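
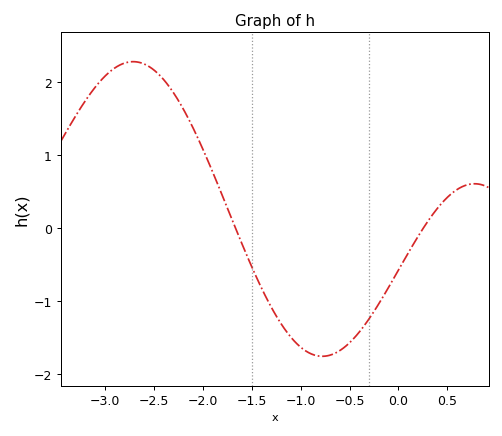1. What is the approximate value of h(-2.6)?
2.25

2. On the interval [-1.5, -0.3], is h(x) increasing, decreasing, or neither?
neither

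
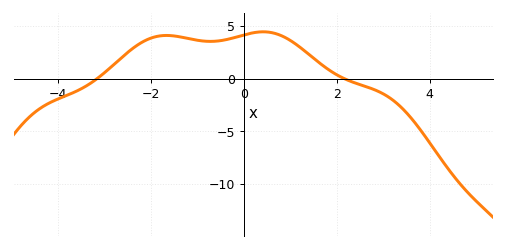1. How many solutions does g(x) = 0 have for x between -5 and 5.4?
2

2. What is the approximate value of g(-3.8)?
-1.56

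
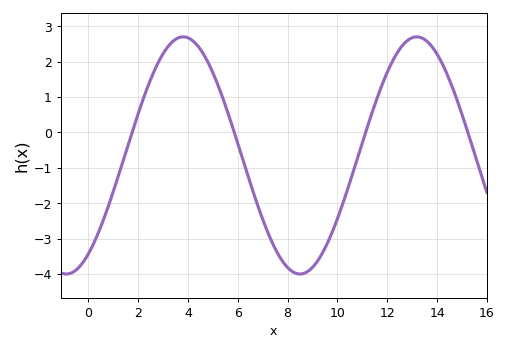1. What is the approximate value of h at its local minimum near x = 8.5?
-4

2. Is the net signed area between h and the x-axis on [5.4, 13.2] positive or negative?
negative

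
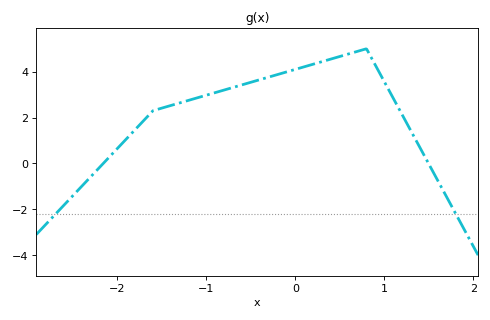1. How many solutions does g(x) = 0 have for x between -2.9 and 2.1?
2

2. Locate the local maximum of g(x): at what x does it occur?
0.8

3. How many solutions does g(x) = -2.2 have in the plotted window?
2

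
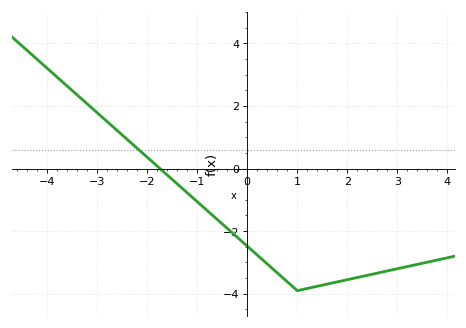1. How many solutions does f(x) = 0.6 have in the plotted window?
1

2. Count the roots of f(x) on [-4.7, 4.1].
1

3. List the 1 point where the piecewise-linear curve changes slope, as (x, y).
(1, -3.9)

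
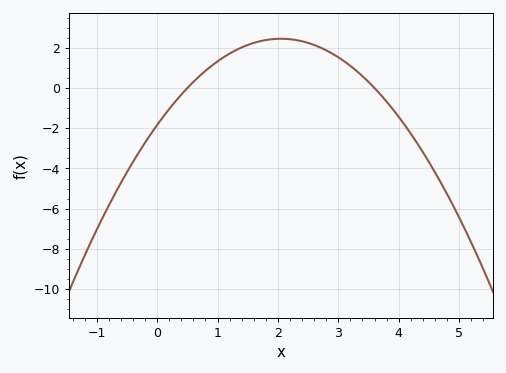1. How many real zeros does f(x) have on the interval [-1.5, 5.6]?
2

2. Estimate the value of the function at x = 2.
2.4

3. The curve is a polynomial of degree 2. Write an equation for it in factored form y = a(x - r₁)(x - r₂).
y = -1.02(x - 0.5)(x - 3.6)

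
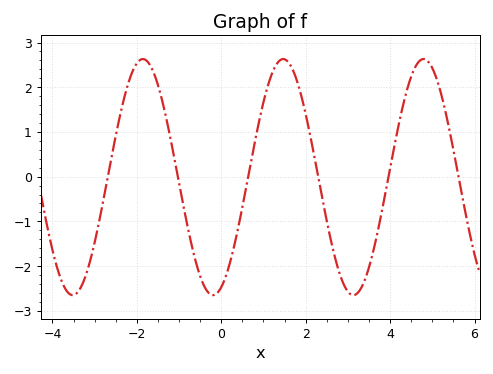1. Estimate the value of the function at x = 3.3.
-2.5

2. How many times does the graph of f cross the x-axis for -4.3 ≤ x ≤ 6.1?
6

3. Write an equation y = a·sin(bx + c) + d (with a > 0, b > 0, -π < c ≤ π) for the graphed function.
y = 2.64sin(1.9x - 1.2) - 0.01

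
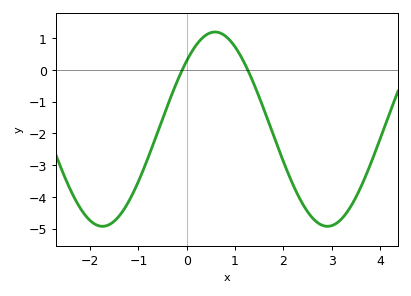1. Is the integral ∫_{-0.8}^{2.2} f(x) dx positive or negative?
negative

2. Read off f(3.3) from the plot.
-4.52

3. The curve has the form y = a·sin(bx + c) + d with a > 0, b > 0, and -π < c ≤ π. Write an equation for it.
y = 3.06sin(1.35x + 0.782) - 1.87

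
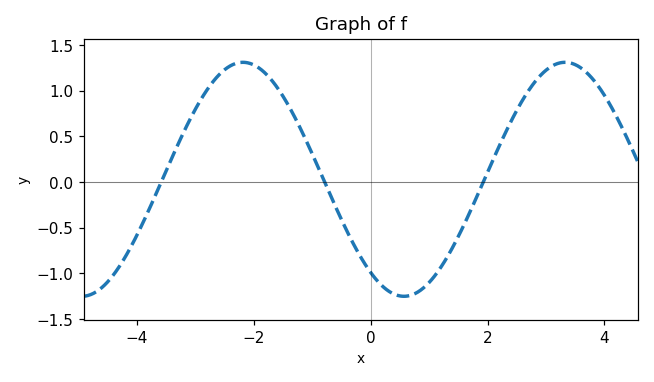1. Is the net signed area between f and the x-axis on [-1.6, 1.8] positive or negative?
negative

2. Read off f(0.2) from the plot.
-1.14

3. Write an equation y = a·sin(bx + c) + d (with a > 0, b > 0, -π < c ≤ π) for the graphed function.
y = 1.28sin(1.14x - 2.22) + 0.03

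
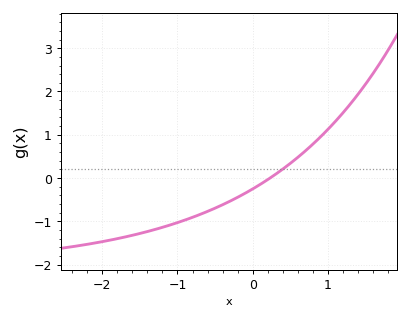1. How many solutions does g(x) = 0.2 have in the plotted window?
1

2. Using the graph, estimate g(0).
-0.25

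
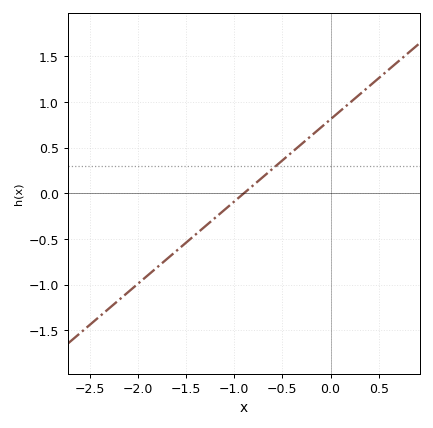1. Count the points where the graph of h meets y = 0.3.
1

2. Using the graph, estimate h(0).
0.81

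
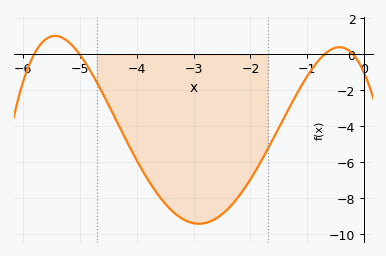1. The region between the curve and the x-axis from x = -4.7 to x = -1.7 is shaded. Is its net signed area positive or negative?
negative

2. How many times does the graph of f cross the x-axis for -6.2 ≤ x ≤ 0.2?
4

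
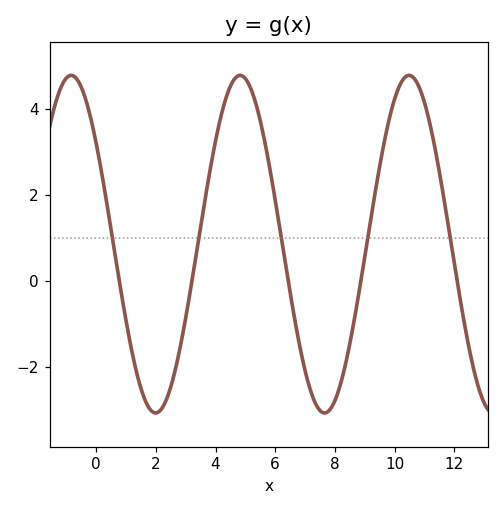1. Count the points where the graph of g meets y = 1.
5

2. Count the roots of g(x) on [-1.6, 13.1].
5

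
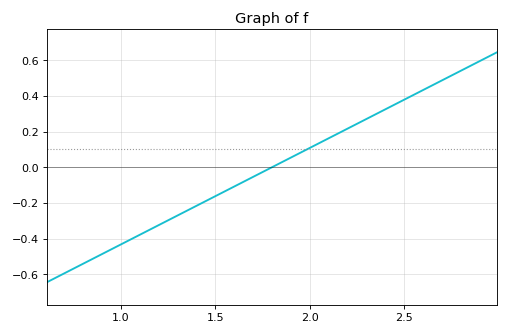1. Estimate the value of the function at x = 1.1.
-0.38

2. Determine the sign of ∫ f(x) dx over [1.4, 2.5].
positive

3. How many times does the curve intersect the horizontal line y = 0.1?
1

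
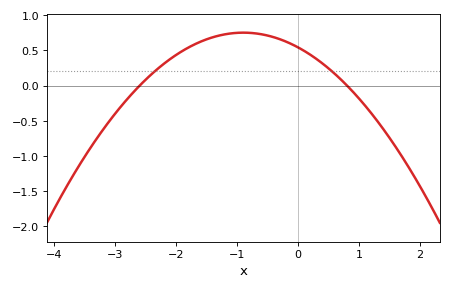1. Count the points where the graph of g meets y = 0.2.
2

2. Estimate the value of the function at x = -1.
0.75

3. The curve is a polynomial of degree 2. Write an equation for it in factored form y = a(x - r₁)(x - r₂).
y = -0.26(x + 2.6)(x - 0.8)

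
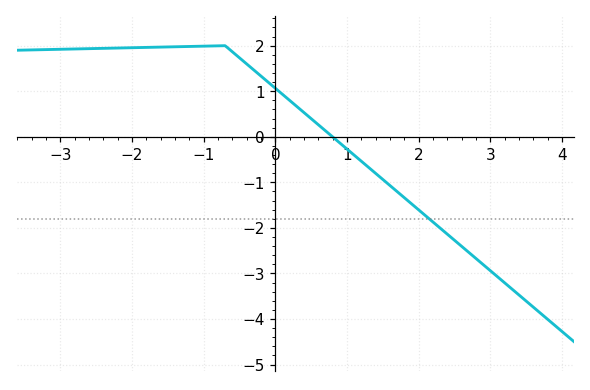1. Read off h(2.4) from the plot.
-2.1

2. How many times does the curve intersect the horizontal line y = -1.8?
1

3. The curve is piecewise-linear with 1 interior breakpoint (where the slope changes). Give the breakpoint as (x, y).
(-0.7, 2)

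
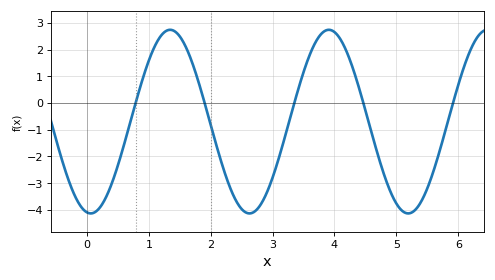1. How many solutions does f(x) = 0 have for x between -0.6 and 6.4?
5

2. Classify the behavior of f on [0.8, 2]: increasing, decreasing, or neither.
neither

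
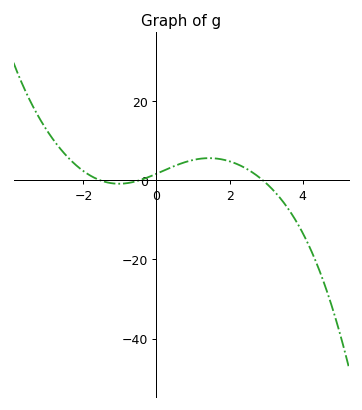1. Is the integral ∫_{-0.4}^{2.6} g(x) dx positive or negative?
positive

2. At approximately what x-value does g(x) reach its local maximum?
1.44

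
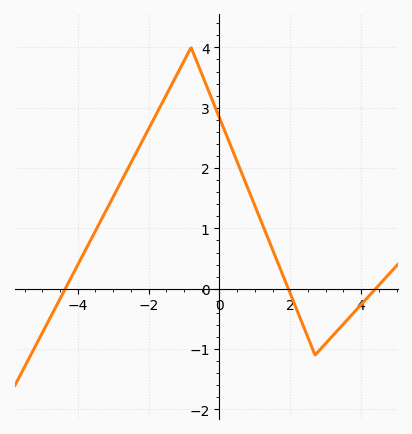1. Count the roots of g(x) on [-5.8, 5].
3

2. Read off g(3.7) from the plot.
-0.456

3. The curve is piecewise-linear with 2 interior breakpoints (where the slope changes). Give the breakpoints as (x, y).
(-0.8, 4); (2.7, -1.1)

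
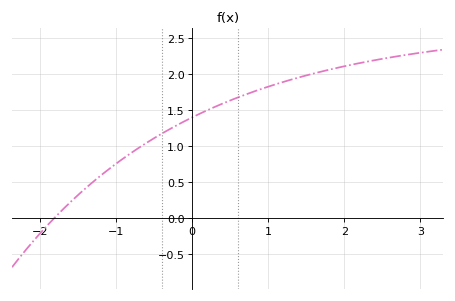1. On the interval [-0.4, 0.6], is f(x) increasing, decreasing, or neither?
increasing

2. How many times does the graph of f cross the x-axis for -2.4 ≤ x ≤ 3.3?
1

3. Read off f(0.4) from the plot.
1.6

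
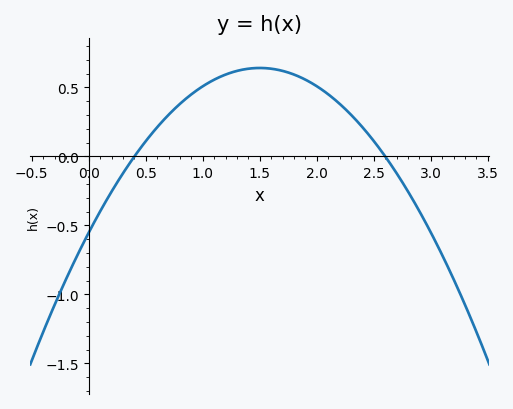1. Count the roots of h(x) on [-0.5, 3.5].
2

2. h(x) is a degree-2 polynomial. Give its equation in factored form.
y = -0.53(x - 0.4)(x - 2.6)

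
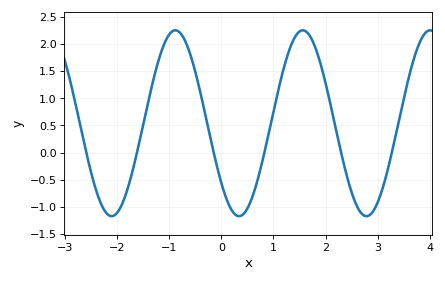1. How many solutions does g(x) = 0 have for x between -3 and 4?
6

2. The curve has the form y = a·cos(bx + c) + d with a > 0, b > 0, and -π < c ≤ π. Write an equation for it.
y = 1.71cos(2.6x + 2.3) + 0.54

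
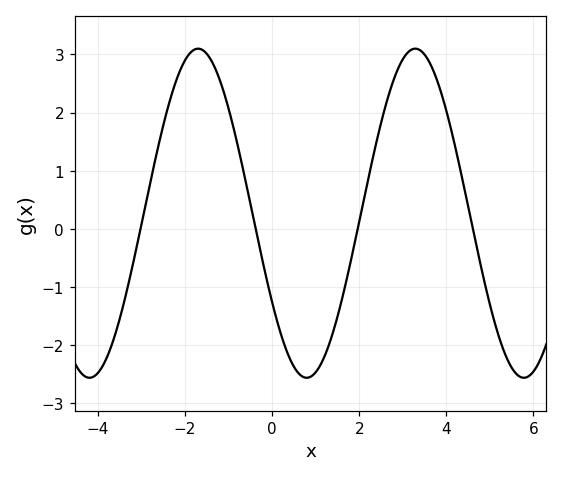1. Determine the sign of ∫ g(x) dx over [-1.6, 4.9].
positive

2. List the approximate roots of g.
-3.02, -0.378, 1.96, 4.61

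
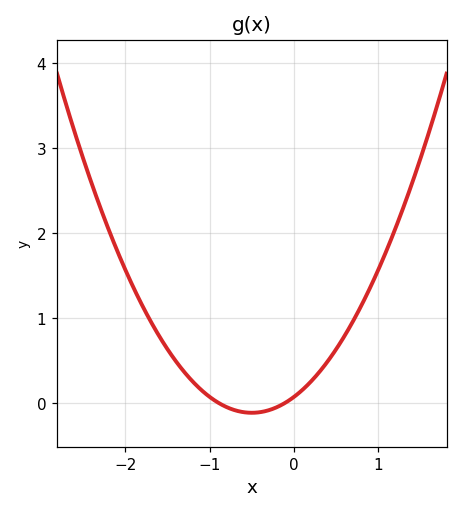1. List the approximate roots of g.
-0.9, -0.1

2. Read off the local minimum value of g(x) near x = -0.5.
-0.12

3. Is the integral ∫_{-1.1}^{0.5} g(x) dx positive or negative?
positive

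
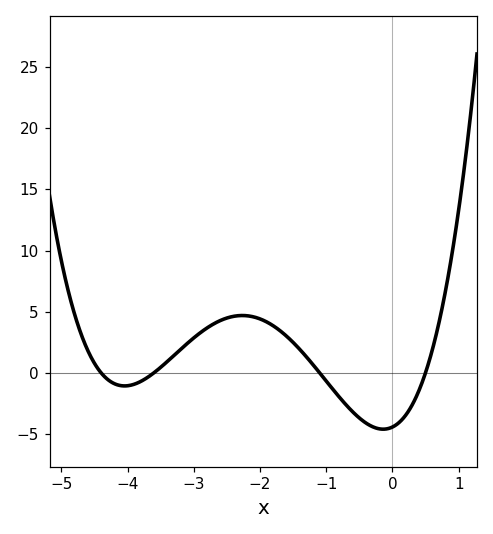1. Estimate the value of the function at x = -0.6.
-3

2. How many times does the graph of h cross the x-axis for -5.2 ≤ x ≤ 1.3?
4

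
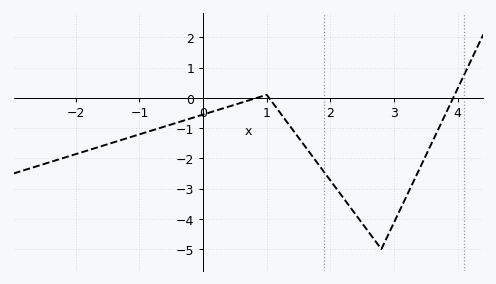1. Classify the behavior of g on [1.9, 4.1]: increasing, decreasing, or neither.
neither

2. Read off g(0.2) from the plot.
-0.423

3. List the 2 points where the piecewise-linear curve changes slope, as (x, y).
(1, 0.1); (2.8, -5)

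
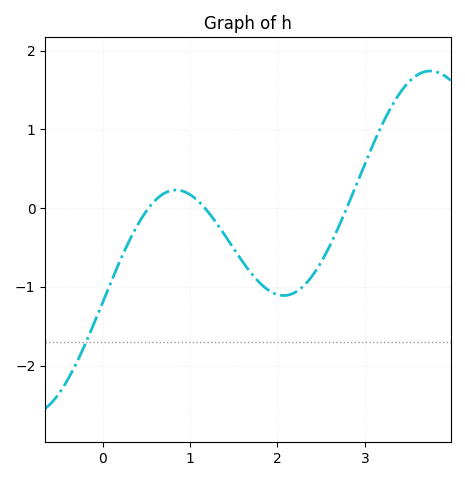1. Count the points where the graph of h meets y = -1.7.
1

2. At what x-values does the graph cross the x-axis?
0.524, 1.17, 2.79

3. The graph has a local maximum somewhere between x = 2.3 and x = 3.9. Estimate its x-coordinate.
3.75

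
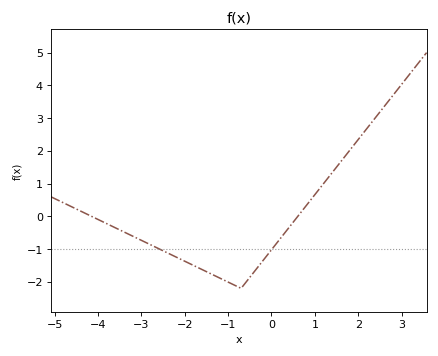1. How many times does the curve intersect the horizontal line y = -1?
2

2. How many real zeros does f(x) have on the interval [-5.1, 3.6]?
2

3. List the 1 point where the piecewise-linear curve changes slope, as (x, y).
(-0.7, -2.2)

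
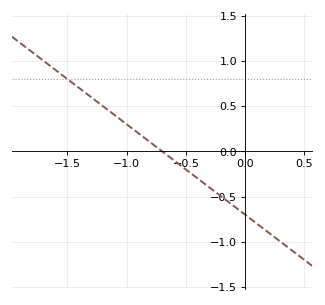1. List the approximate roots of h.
-0.7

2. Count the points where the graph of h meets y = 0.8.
1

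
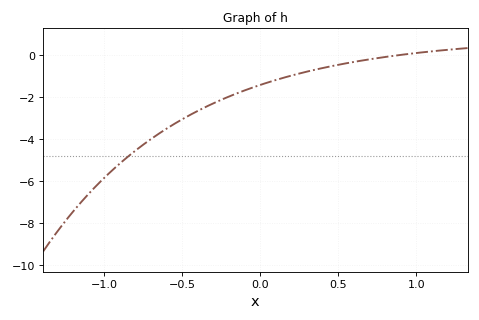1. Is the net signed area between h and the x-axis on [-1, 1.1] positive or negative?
negative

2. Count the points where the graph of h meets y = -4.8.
1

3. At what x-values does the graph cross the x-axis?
0.85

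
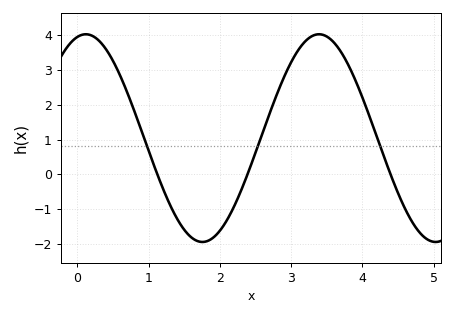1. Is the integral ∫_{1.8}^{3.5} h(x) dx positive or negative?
positive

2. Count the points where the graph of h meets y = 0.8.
3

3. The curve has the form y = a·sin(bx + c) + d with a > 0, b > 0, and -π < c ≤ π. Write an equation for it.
y = 2.98sin(1.9x + 1.3) + 1.04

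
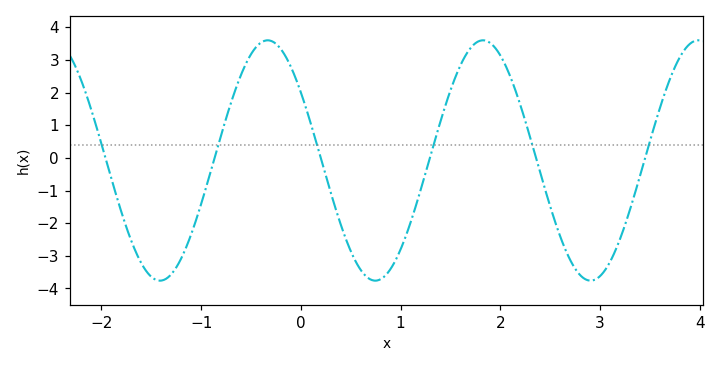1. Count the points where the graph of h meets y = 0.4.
6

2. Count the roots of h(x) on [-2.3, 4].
6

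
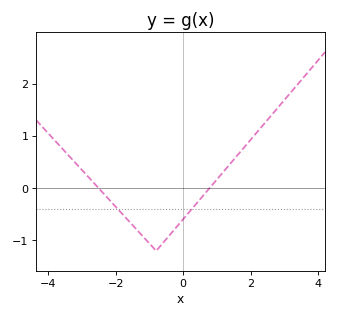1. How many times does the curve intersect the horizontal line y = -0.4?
2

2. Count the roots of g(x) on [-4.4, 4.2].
2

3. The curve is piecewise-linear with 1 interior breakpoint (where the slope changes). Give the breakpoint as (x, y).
(-0.8, -1.2)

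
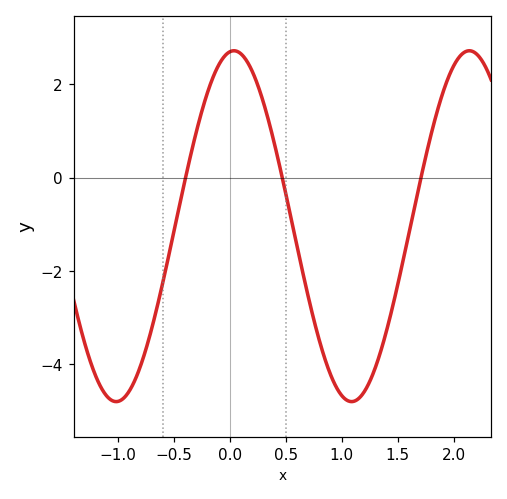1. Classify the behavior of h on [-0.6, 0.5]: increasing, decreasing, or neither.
neither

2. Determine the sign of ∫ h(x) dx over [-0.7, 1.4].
negative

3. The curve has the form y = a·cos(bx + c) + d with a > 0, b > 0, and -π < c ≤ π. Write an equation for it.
y = 3.76cos(3x - 0.11) - 1.04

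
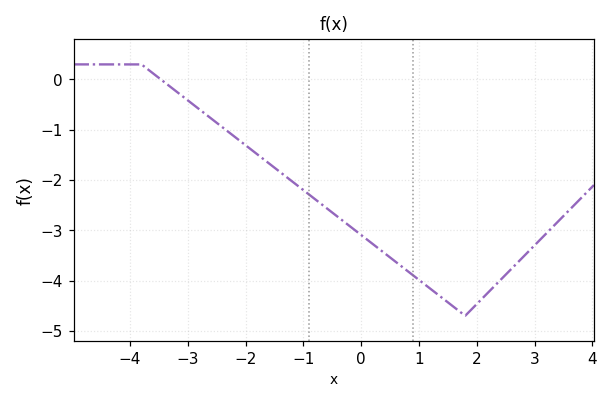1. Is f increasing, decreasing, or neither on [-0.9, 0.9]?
decreasing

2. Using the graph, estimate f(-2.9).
-0.504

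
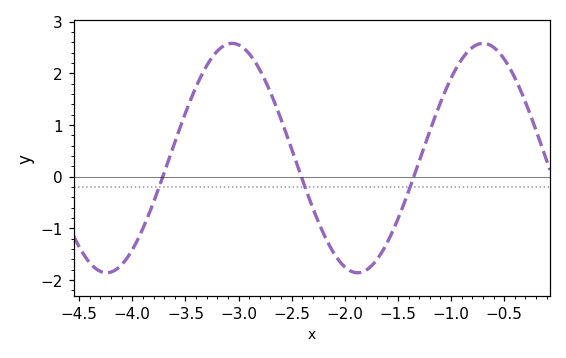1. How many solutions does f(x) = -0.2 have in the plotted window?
3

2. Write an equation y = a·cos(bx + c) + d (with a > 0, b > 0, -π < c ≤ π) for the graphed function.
y = 2.22cos(2.66x + 1.86) + 0.36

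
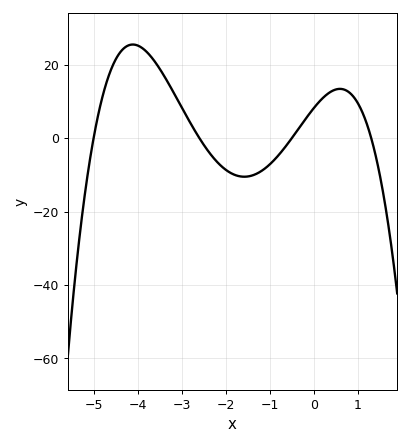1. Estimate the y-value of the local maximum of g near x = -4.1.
26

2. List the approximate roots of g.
-5, -2.6, -0.5, 1.3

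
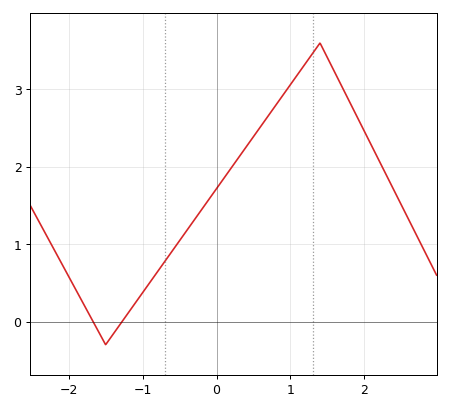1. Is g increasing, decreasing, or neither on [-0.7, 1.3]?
increasing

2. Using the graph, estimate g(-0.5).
1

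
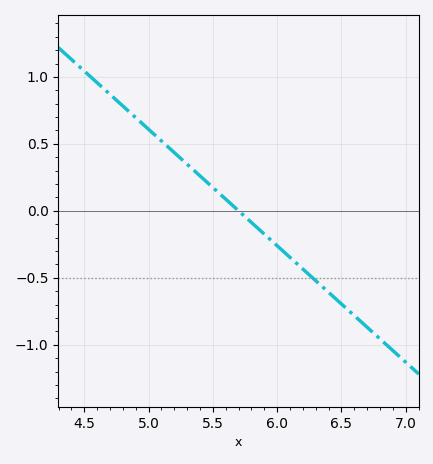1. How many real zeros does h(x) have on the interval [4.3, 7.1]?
1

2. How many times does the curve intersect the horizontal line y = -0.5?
1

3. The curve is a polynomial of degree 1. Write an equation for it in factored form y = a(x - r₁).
y = -0.87(x - 5.7)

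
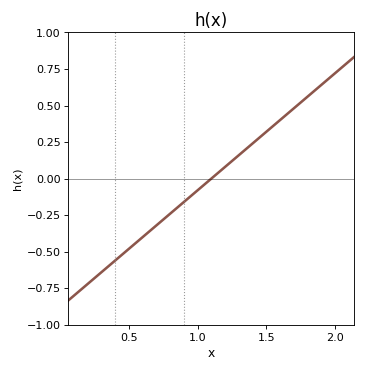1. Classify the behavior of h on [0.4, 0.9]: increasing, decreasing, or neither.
increasing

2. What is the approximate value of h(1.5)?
0.32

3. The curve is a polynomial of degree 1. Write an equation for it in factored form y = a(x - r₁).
y = 0.8(x - 1.1)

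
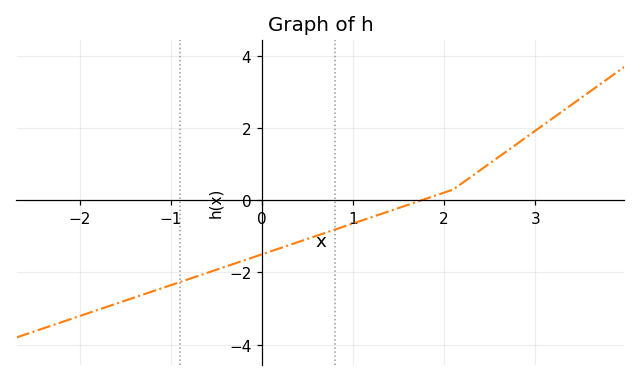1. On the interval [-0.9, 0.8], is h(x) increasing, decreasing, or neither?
increasing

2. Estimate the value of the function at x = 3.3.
2.5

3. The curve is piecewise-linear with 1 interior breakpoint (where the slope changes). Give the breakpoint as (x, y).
(2.1, 0.3)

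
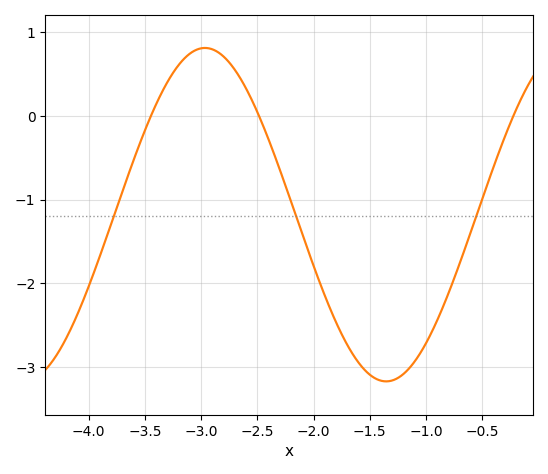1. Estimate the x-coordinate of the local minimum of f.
-1.35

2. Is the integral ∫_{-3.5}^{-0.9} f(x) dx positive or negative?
negative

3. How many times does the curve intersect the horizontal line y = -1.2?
3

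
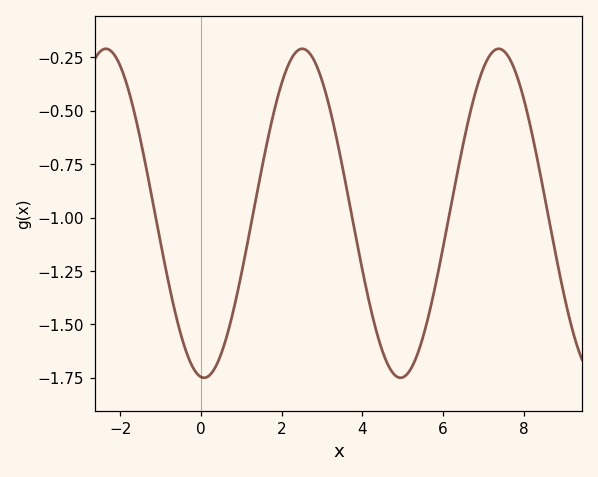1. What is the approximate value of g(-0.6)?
-1.48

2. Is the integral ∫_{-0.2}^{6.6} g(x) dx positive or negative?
negative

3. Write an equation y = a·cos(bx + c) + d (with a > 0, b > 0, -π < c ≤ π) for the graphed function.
y = 0.77cos(1.3x + 3) - 0.98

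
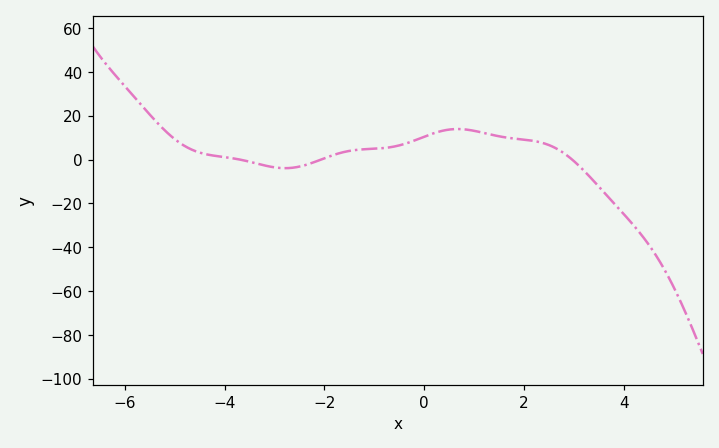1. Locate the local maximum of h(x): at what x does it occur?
0.6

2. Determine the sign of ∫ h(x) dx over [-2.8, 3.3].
positive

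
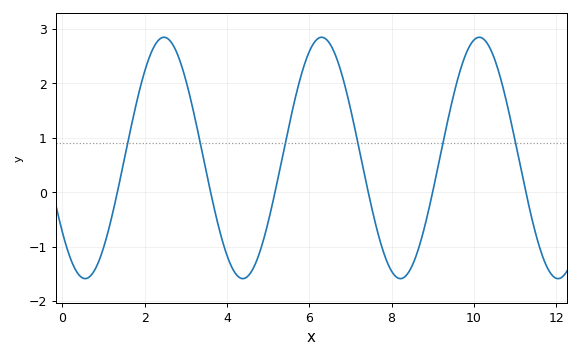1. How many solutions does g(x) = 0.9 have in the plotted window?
6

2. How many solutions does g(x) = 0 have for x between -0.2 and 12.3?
6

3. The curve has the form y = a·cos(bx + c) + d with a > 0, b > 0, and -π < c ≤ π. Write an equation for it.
y = 2.22cos(1.6x + 2.2) + 0.63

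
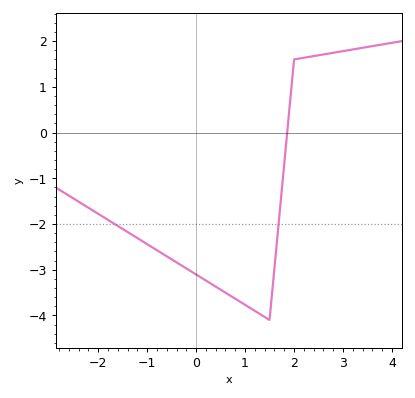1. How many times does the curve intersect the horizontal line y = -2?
2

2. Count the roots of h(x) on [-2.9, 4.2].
1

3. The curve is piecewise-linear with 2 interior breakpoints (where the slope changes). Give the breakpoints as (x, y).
(1.5, -4.1); (2, 1.6)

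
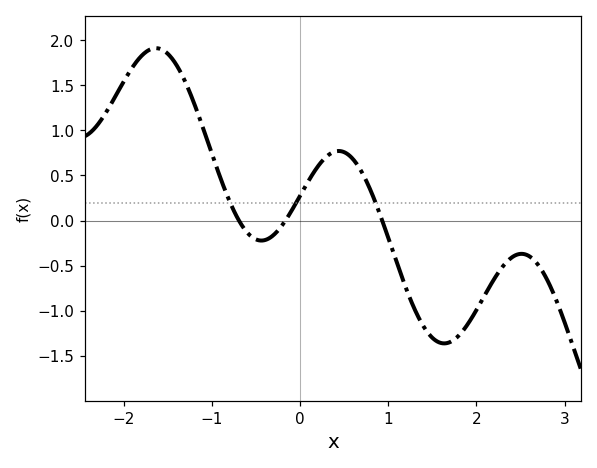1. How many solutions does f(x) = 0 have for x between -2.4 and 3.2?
3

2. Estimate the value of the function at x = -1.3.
1.55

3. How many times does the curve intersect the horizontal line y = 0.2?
3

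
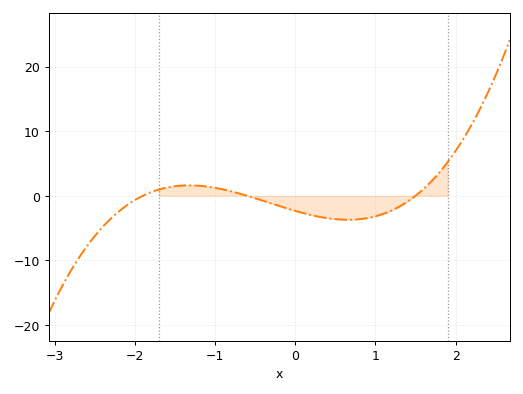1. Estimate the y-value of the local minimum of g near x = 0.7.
-4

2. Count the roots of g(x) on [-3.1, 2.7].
3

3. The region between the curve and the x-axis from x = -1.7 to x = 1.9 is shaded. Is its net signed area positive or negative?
negative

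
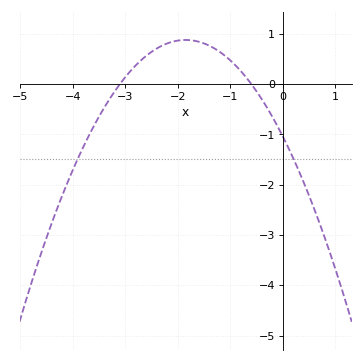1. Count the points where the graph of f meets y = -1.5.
2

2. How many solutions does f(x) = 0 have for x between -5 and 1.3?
2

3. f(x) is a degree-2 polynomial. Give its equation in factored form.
y = -0.56(x + 3.1)(x + 0.6)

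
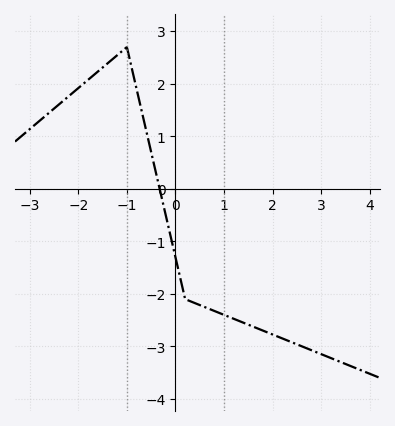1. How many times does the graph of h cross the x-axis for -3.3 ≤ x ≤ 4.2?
1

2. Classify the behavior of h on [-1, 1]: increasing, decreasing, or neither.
decreasing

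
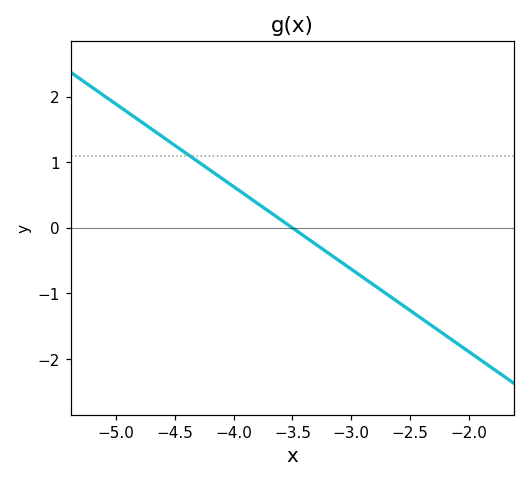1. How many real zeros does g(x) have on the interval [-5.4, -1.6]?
1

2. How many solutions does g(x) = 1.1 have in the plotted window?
1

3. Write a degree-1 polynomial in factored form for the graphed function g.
y = -1.26(x + 3.5)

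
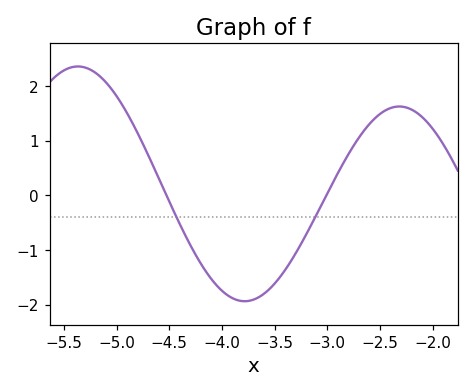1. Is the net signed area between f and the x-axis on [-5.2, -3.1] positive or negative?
negative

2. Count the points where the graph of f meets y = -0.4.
2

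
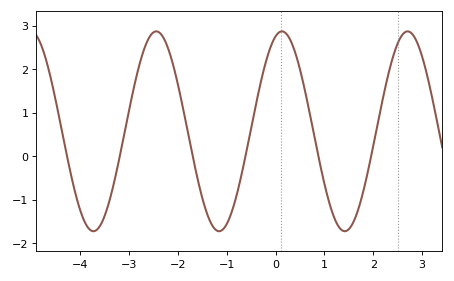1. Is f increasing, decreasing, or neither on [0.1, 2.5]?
neither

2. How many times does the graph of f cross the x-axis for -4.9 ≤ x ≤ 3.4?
6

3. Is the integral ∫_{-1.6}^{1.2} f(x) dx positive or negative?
positive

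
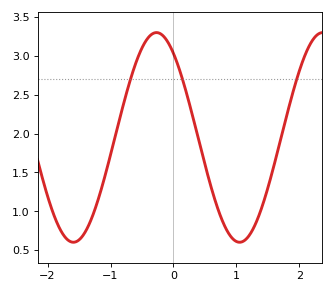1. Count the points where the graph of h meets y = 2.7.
3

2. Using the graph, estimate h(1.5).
1.3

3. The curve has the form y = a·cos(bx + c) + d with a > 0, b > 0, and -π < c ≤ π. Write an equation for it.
y = 1.35cos(2.38x + 0.642) + 1.95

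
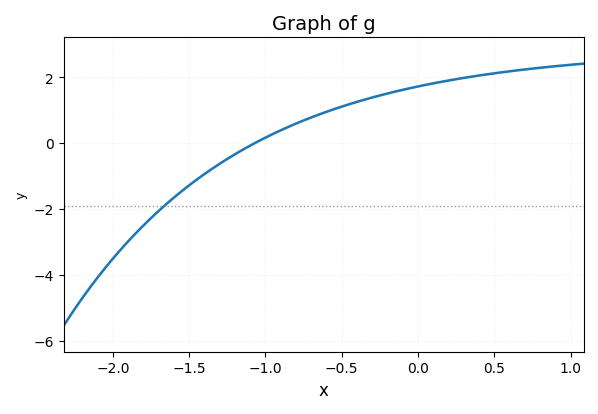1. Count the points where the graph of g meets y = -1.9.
1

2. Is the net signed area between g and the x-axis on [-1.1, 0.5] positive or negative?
positive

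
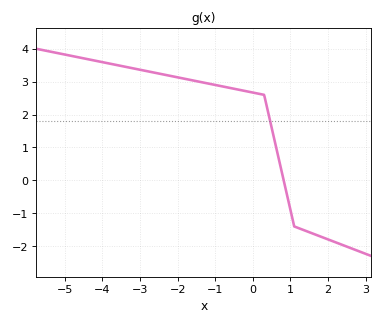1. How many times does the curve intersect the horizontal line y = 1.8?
1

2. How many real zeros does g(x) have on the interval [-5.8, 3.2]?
1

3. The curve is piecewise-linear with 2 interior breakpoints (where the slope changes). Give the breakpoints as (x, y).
(0.3, 2.6); (1.1, -1.4)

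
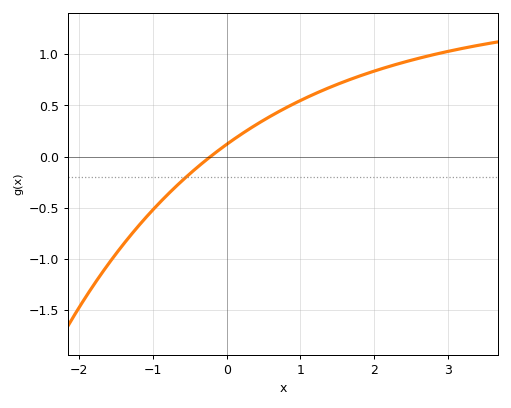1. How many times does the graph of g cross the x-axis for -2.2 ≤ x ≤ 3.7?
1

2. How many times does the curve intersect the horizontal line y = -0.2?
1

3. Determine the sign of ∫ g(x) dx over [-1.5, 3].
positive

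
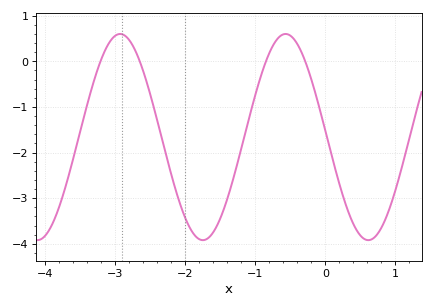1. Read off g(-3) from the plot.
0.561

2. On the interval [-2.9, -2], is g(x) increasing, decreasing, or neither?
decreasing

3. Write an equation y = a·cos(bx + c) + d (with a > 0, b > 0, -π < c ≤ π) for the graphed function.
y = 2.26cos(2.66x + 1.51) - 1.66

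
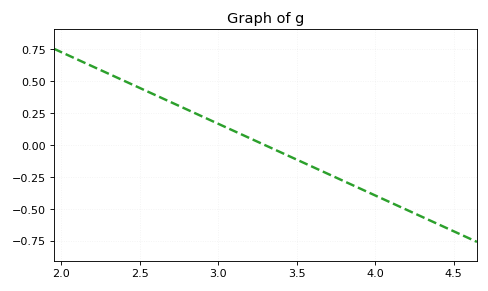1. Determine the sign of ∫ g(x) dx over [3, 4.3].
negative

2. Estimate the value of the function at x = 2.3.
0.56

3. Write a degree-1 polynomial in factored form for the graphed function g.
y = -0.56(x - 3.3)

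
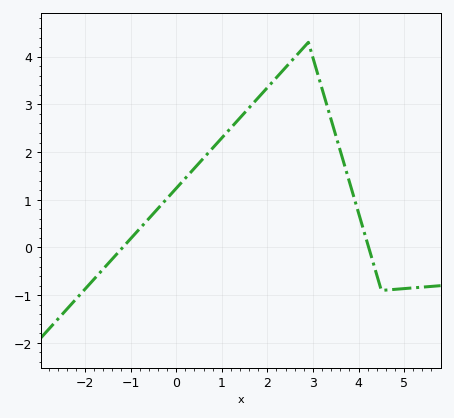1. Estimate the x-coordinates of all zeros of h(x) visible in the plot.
-1.2, 4.2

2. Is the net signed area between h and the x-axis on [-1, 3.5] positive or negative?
positive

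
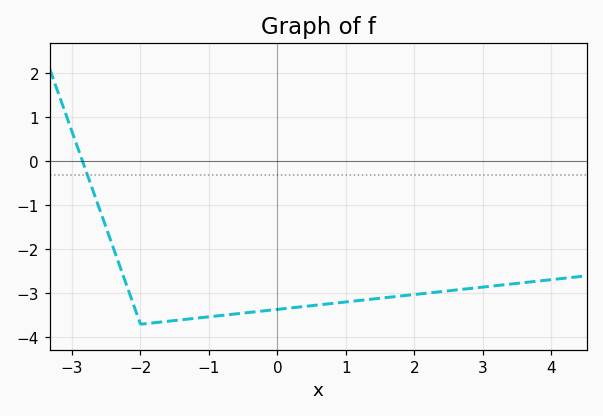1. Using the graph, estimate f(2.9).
-2.9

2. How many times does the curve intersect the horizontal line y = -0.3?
1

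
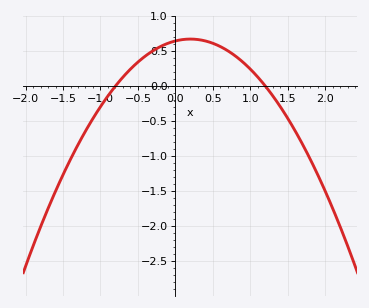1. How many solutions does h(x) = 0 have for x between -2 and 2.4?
2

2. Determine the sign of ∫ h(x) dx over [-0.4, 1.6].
positive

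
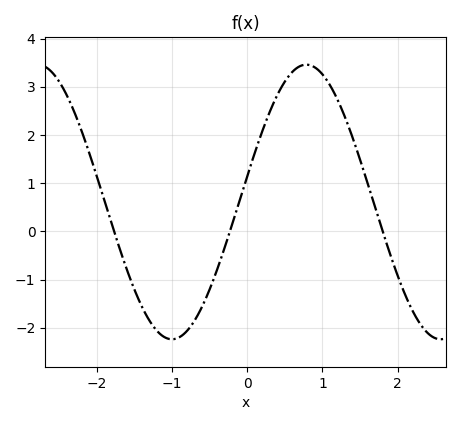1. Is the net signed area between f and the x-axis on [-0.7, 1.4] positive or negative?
positive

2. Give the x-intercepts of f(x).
-1.8, -0.2, 1.8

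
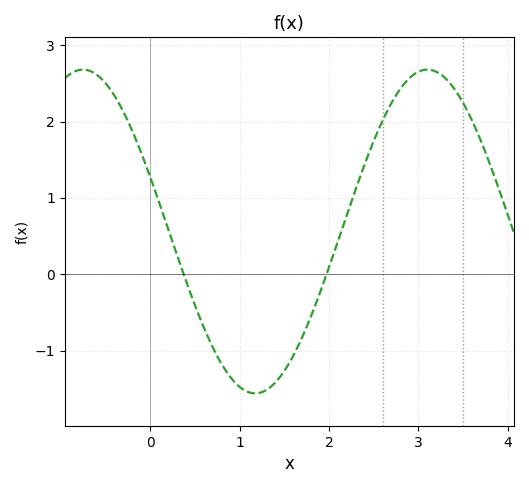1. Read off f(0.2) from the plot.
0.588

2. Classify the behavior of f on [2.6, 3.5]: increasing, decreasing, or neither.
neither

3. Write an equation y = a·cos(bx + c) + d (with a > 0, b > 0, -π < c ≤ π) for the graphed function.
y = 2.12cos(1.63x + 1.23) + 0.56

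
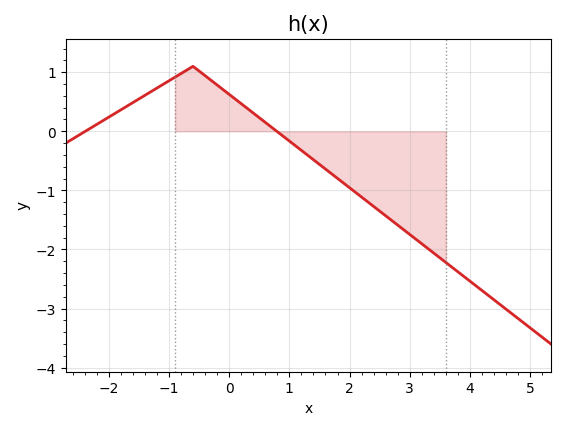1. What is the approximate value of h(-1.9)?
0.3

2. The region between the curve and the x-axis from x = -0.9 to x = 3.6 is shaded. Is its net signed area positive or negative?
negative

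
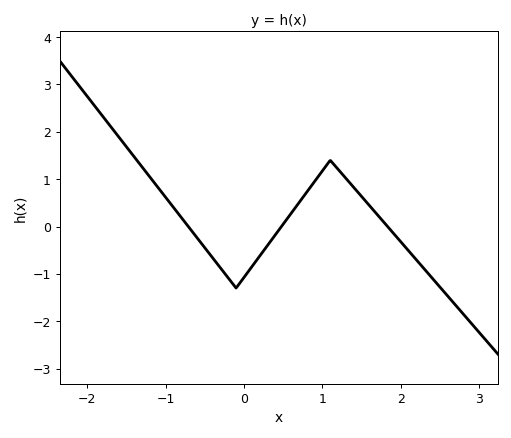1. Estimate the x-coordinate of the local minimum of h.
-0.1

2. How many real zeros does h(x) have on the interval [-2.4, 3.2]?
3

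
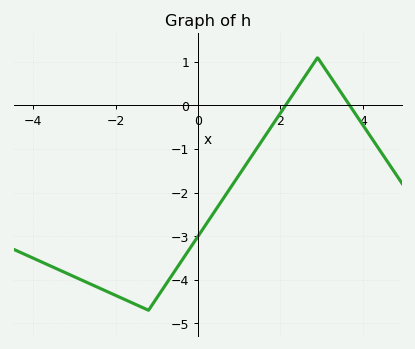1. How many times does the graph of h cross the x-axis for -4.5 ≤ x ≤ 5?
2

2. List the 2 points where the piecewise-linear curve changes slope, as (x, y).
(-1.2, -4.7); (2.9, 1.1)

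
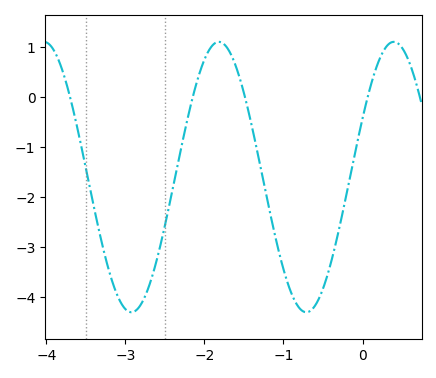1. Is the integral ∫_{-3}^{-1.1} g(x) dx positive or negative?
negative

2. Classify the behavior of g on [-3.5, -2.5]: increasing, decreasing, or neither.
neither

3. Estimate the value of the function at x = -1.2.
-2.09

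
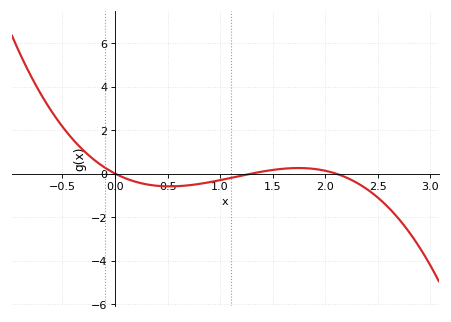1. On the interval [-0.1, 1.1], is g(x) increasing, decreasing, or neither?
neither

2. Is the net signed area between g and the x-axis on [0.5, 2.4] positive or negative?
negative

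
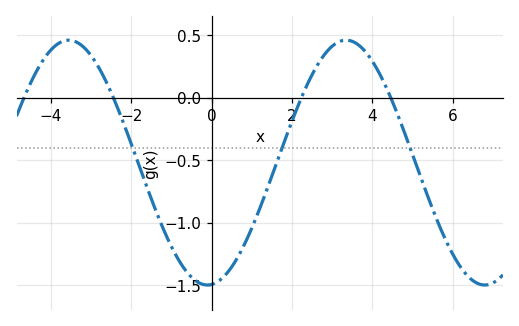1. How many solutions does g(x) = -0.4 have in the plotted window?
3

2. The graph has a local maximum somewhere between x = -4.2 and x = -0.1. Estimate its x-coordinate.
-3.6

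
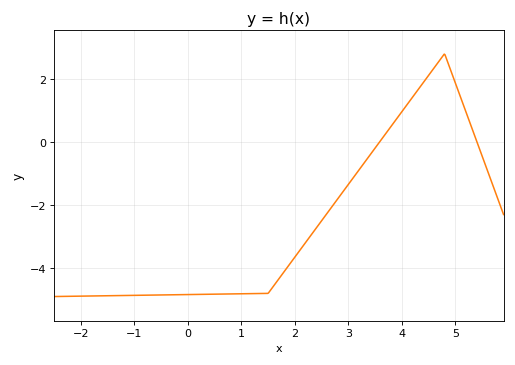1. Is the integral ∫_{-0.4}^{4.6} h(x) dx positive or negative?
negative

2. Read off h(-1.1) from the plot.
-4.8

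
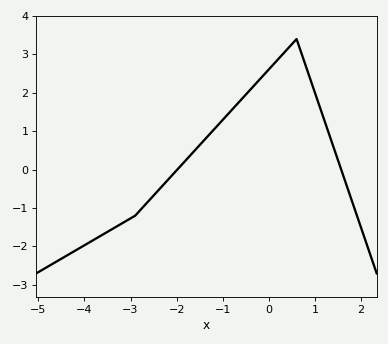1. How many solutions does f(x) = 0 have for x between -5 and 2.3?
2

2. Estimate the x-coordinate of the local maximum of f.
0.6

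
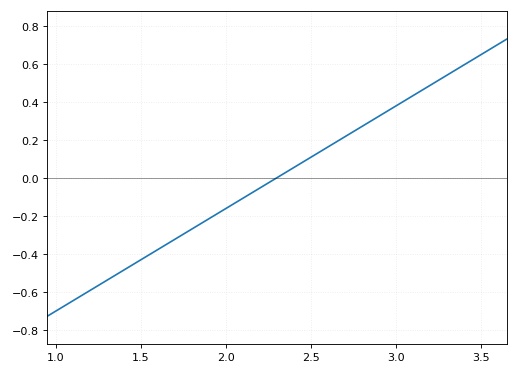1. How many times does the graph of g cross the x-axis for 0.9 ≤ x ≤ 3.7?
1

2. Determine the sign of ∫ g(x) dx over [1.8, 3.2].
positive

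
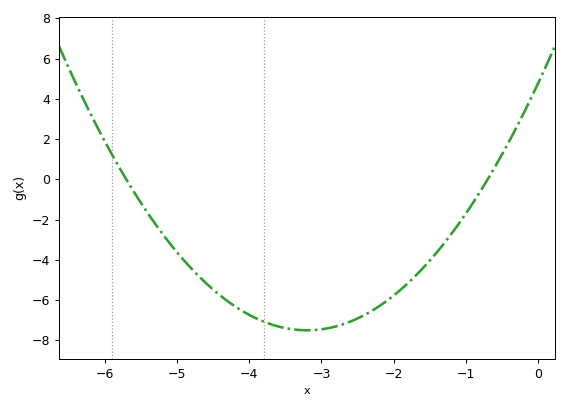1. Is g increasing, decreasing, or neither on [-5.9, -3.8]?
decreasing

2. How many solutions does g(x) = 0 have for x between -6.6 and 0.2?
2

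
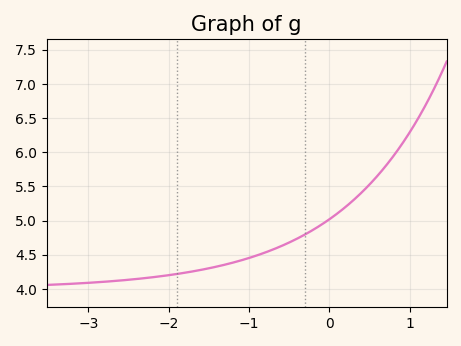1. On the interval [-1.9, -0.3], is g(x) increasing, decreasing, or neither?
increasing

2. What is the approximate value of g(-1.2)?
4.39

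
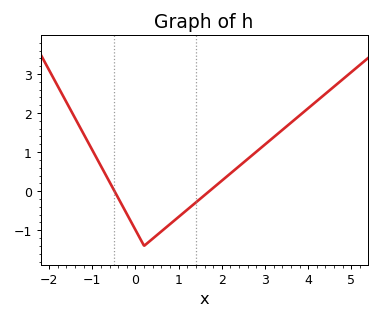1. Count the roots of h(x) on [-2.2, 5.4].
2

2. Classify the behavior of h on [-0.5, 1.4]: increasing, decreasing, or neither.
neither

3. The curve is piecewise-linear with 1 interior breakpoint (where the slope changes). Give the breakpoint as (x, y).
(0.2, -1.4)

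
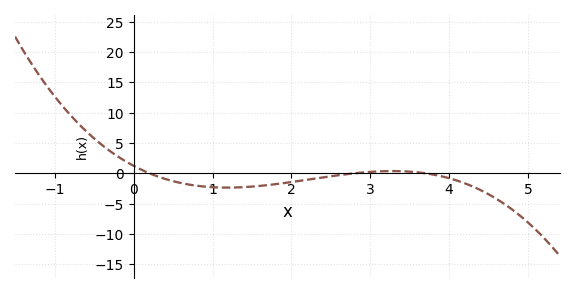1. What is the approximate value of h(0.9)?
-2.2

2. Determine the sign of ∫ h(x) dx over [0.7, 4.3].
negative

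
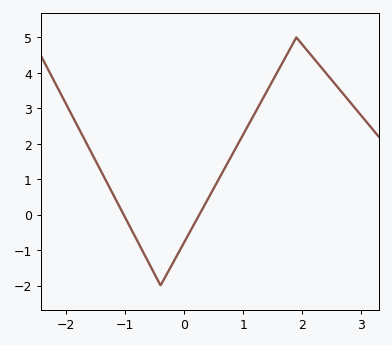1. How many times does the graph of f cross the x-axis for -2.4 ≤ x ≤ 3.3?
2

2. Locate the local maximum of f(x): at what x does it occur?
1.9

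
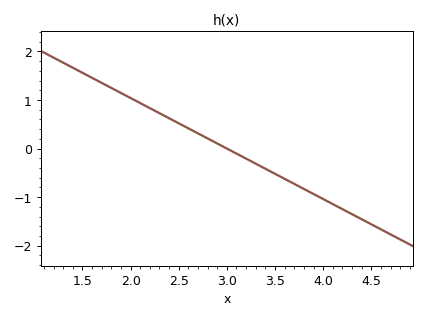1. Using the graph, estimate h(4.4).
-1.46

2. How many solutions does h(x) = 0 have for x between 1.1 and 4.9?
1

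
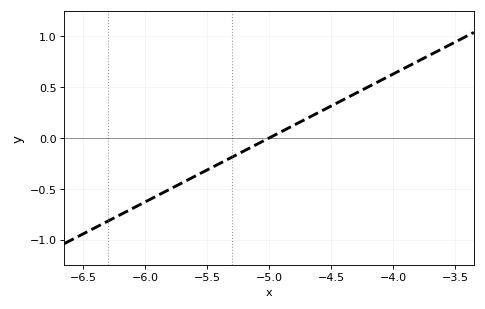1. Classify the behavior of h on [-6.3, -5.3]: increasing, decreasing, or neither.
increasing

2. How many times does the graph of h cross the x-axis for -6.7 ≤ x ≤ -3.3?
1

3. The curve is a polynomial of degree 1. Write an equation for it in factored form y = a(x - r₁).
y = 0.63(x + 5)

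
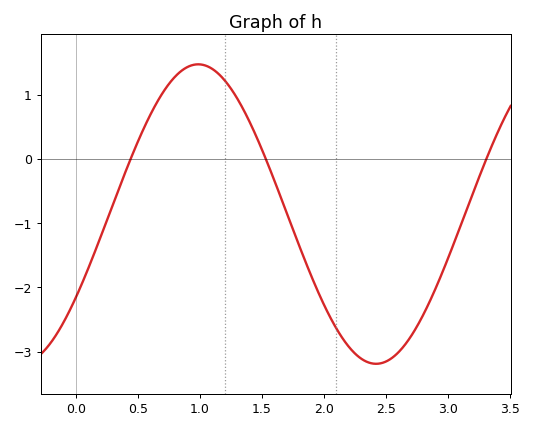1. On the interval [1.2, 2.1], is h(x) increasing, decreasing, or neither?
decreasing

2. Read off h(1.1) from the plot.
1.4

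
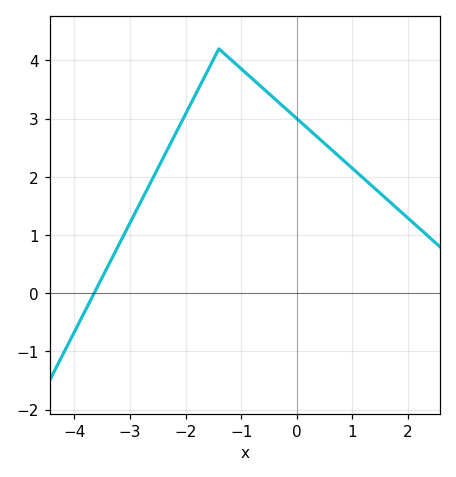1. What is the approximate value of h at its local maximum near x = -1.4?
4.2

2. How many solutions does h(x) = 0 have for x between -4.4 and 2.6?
1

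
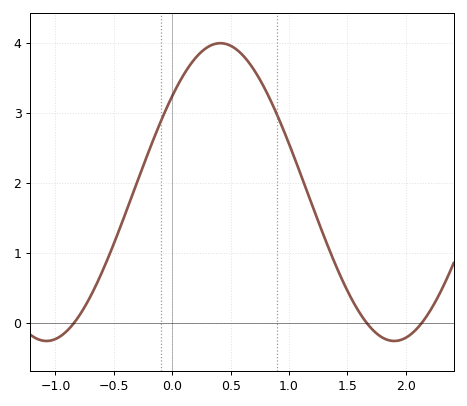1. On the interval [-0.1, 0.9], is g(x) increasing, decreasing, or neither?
neither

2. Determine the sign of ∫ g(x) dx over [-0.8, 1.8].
positive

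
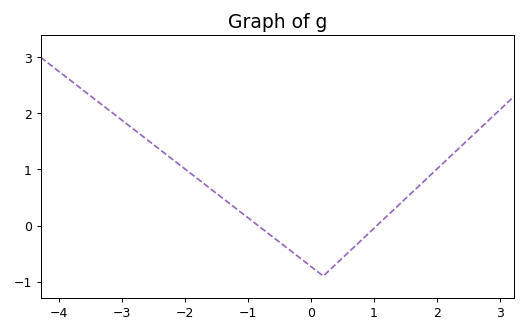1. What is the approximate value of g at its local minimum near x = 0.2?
-0.899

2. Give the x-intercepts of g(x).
-0.837, 1.05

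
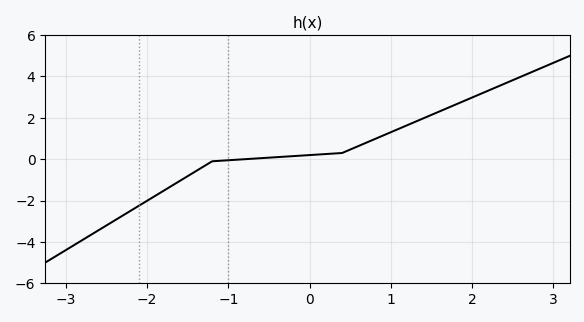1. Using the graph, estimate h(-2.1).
-2.2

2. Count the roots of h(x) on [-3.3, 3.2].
1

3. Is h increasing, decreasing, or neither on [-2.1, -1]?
increasing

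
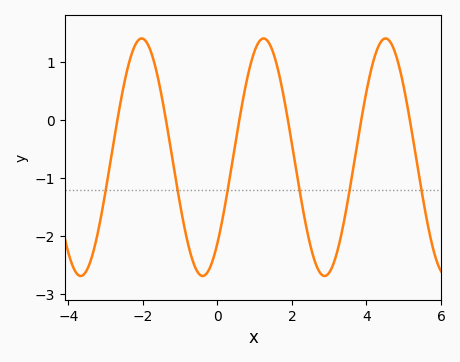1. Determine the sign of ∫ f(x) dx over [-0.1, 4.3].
negative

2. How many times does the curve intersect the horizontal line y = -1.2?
6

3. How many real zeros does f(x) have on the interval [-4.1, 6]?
6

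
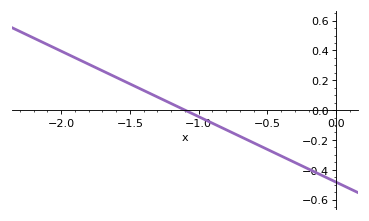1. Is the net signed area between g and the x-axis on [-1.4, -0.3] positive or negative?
negative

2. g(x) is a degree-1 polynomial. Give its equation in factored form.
y = -0.44(x + 1.1)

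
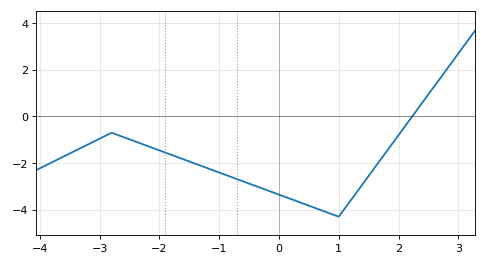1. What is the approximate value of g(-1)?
-2.4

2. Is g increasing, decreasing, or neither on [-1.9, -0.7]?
decreasing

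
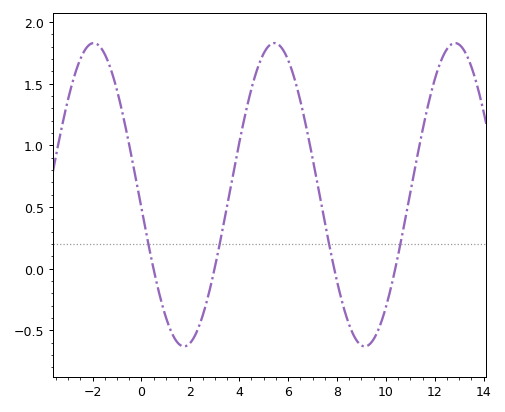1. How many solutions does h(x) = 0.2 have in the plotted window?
4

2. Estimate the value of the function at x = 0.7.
-0.178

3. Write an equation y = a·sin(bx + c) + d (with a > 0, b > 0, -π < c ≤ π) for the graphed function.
y = 1.23sin(0.85x - 3.05) + 0.6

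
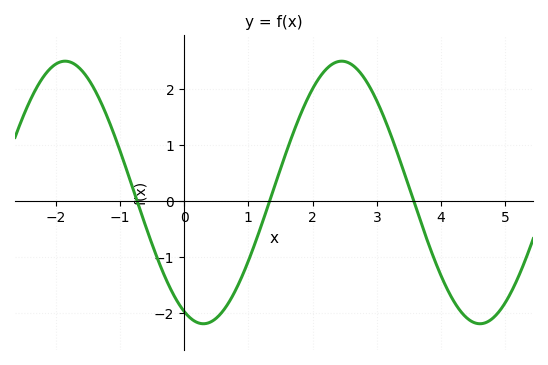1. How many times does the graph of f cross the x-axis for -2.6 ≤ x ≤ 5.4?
3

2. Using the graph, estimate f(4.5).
-2.2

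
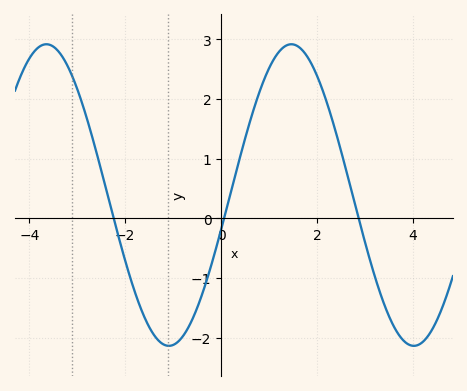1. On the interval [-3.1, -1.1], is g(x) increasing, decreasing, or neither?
decreasing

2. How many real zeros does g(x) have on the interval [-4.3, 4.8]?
3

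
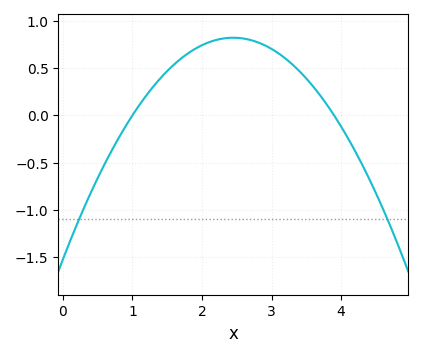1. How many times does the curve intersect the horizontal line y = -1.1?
2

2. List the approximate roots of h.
1, 3.9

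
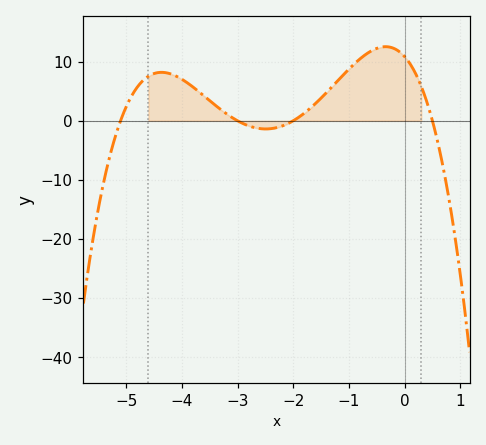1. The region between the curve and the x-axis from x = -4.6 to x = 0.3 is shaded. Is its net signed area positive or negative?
positive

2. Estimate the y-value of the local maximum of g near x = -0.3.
13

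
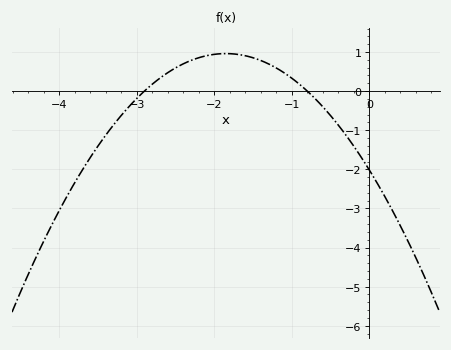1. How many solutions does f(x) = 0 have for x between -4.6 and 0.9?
2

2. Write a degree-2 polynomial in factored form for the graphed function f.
y = -0.87(x + 2.9)(x + 0.8)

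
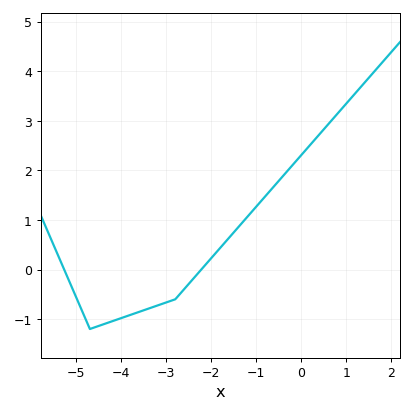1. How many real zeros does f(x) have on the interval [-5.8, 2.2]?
2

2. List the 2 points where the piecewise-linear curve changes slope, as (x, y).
(-4.7, -1.2); (-2.8, -0.6)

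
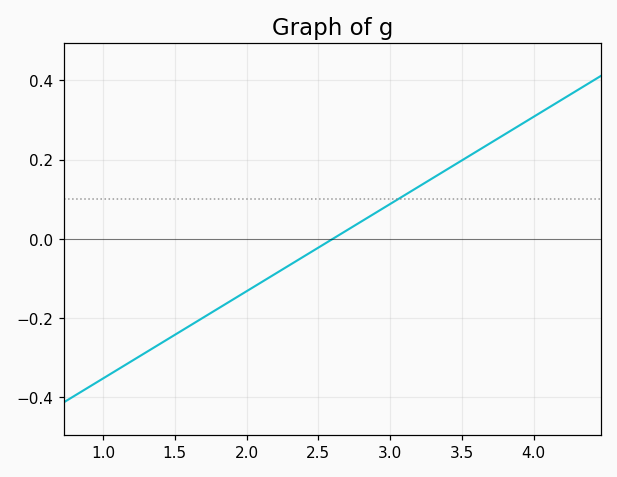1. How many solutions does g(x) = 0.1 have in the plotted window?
1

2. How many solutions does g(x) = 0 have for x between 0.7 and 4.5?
1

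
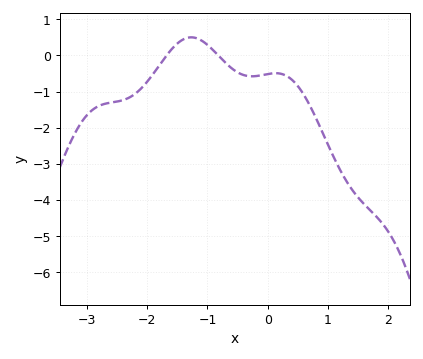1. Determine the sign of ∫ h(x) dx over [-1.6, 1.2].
negative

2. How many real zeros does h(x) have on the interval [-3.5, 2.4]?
2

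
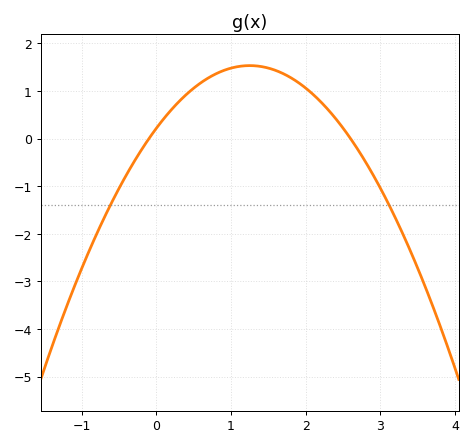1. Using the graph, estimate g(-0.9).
-2.4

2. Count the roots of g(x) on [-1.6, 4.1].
2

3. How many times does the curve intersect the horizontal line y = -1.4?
2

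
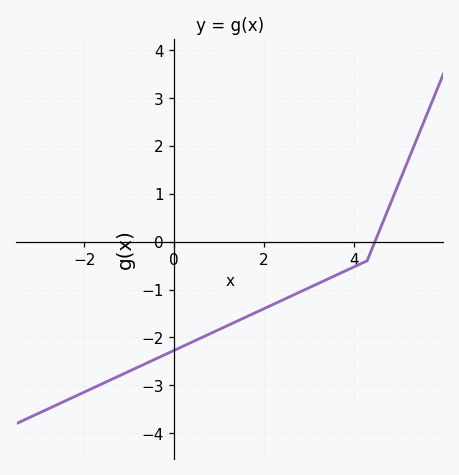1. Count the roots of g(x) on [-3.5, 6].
1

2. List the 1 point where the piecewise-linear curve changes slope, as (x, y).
(4.3, -0.4)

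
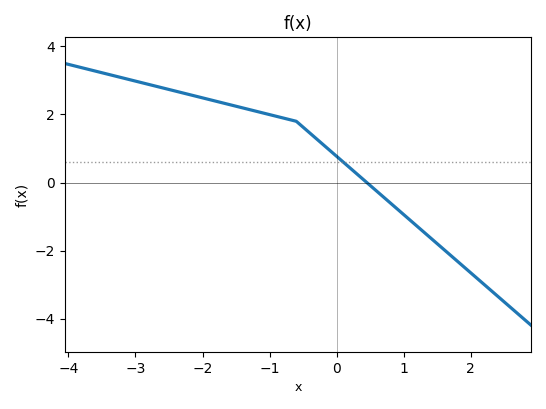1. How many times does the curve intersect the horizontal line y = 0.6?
1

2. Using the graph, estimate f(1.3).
-1.4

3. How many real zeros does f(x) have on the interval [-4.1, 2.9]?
1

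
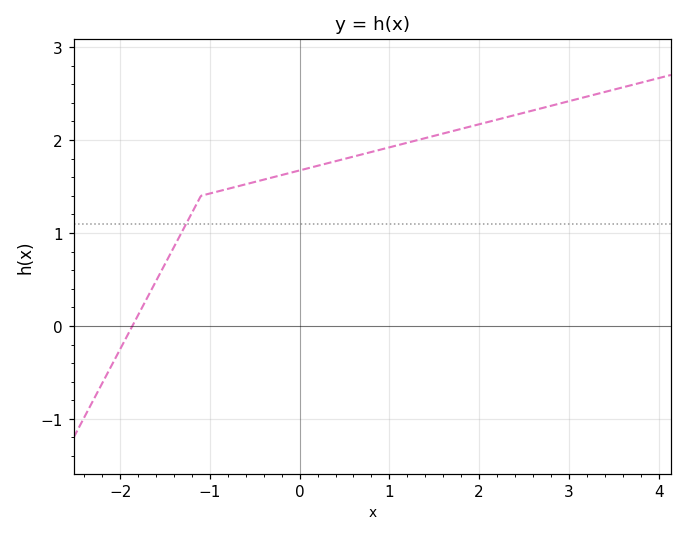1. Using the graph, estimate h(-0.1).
1.65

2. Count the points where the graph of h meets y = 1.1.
1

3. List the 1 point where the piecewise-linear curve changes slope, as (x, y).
(-1.1, 1.4)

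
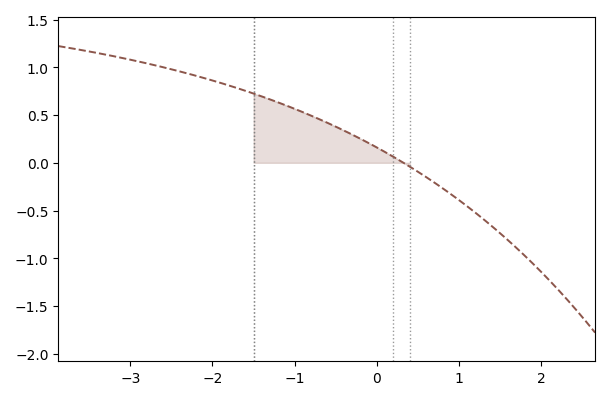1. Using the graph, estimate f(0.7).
-0.208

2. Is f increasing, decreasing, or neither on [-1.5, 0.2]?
decreasing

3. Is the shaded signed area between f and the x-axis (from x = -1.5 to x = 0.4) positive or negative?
positive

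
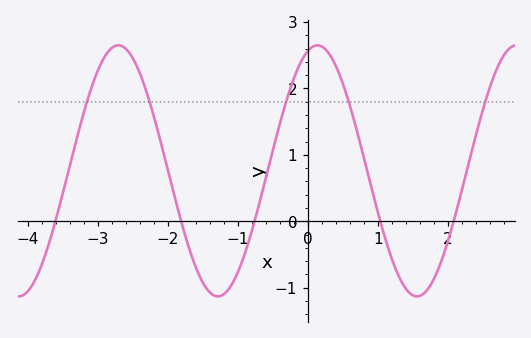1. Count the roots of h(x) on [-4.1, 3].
5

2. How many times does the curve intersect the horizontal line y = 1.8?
5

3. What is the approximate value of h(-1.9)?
0.363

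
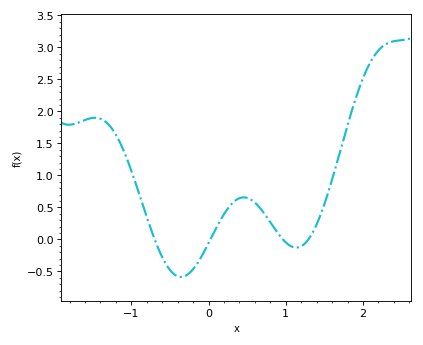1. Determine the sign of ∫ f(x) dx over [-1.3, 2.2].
positive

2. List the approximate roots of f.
-0.698, 0.024, 0.962, 1.29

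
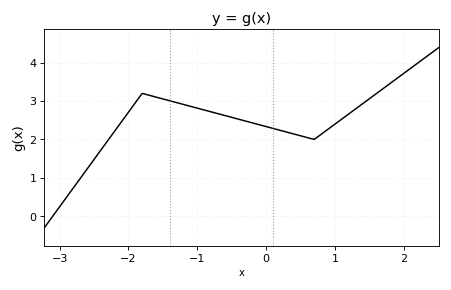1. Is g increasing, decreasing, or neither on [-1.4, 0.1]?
decreasing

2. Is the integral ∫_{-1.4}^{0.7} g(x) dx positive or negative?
positive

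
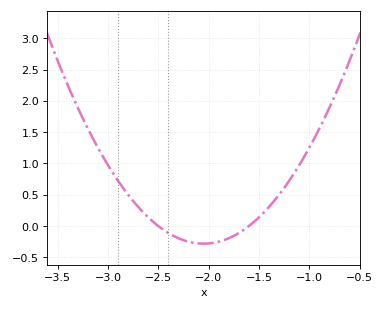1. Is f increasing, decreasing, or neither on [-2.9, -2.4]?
decreasing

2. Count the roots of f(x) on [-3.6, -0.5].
2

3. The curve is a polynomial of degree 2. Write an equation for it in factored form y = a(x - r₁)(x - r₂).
y = 1.39(x + 2.5)(x + 1.6)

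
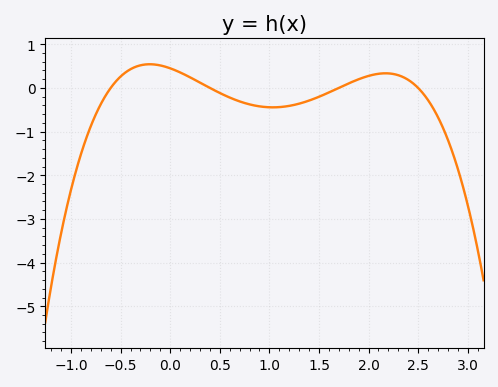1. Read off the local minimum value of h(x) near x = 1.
-0.4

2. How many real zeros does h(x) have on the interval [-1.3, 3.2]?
4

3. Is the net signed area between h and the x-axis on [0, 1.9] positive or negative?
negative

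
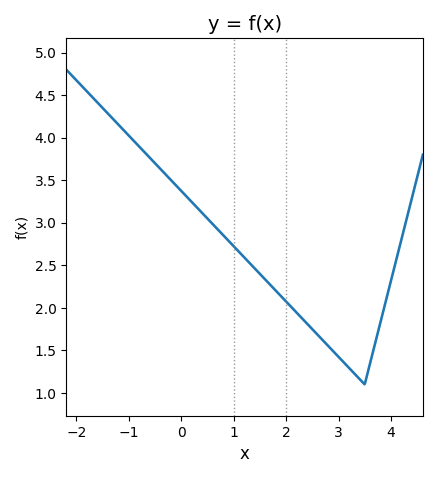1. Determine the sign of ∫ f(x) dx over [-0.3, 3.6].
positive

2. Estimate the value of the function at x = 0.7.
2.92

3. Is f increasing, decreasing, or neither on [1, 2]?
decreasing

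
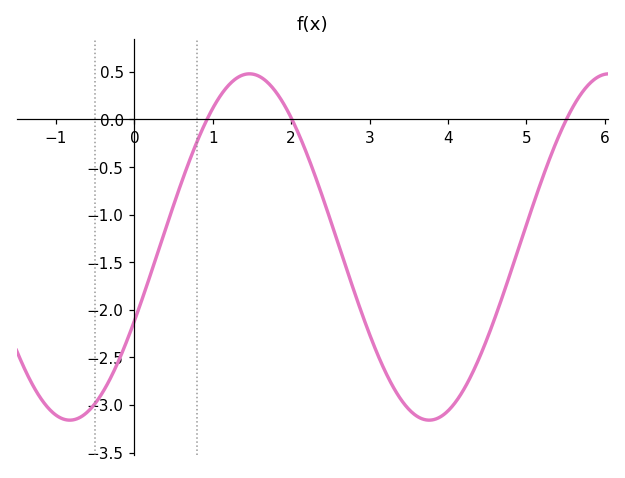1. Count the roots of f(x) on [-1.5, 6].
3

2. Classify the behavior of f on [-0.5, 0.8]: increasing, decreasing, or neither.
increasing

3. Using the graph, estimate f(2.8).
-1.8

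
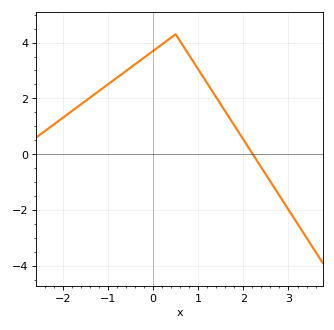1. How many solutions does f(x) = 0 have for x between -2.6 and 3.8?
1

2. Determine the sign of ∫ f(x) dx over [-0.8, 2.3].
positive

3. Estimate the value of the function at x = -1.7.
1.66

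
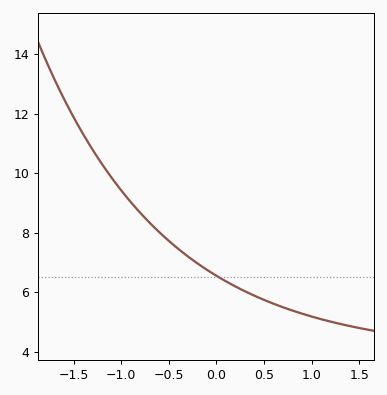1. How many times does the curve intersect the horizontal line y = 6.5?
1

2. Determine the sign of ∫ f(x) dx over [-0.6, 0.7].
positive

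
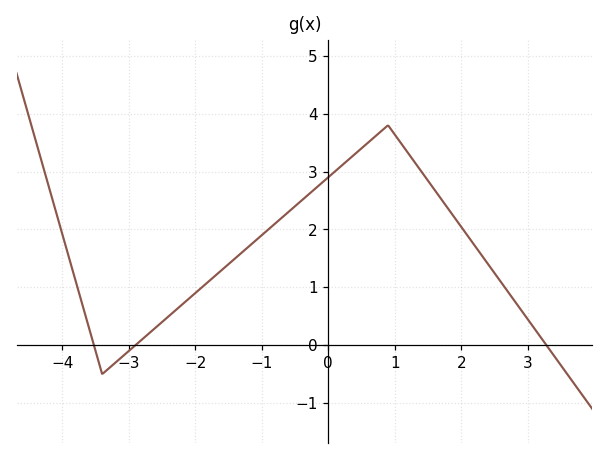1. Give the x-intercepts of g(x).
-3.6, -3, 3.2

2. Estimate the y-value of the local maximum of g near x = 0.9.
3.8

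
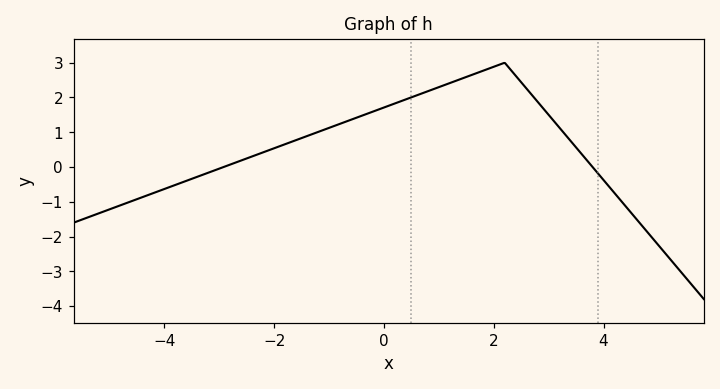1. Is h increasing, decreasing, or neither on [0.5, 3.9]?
neither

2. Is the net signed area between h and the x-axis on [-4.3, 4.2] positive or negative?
positive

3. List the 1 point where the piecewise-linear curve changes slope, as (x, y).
(2.2, 3)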